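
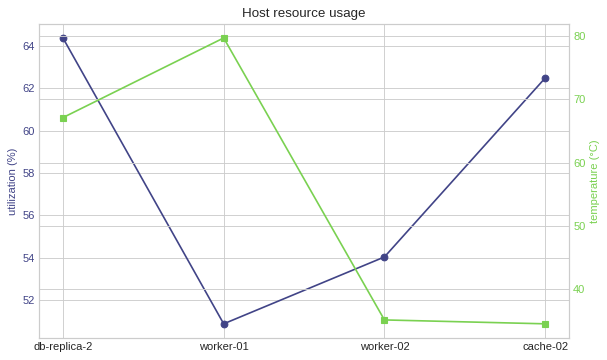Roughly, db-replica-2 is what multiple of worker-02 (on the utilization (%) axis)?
≈ 1.19×

db-replica-2 ≈ 64, worker-02 ≈ 54; 64/54 ≈ 1.19.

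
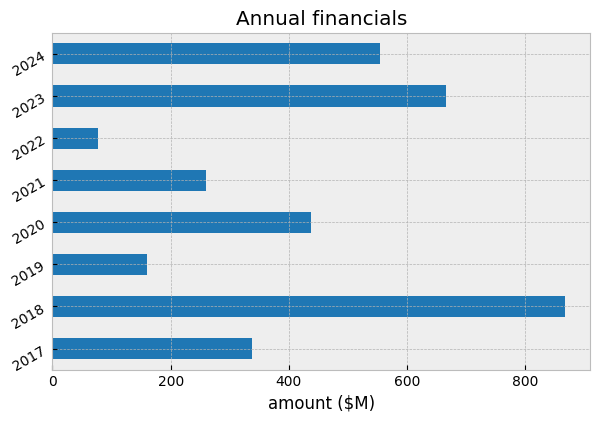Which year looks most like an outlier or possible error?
2018

2018 ≈ 900; the rest sit between ≈ 100 and ≈ 700.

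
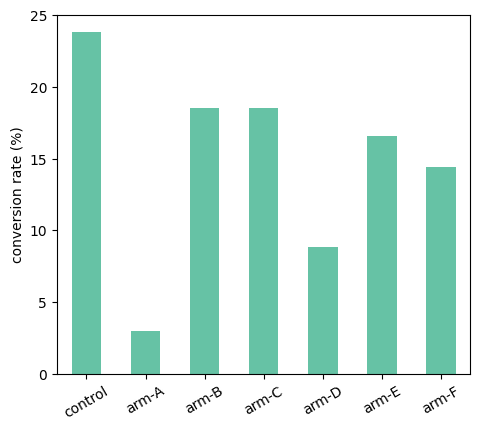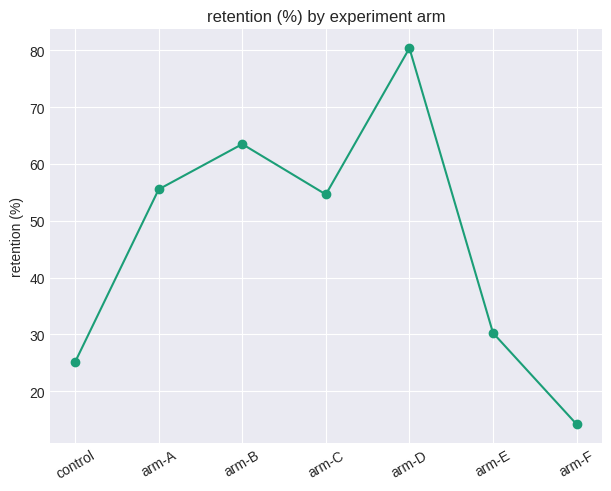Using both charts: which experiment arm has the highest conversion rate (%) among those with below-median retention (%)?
Chart 2 median retention (%) ≈ 50; below-median experiment arms: control, arm-E, arm-F. Among those, control has the highest conversion rate (%) (≈ 25).

control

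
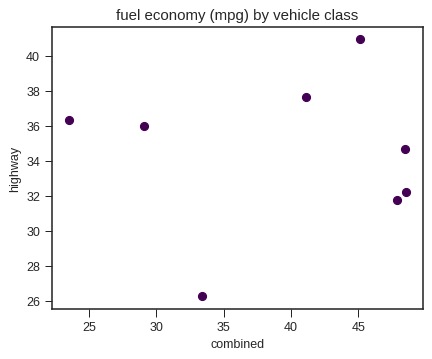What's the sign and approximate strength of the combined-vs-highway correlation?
no clear correlation

Points are roughly uncorrelated; weak (|r| ≈ 0.0).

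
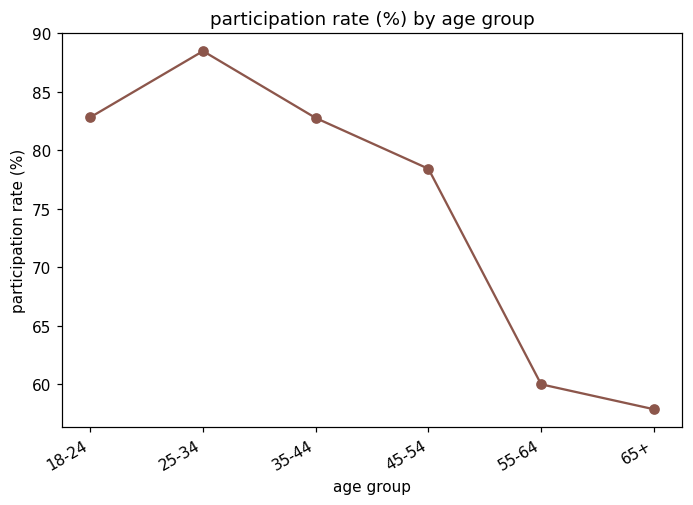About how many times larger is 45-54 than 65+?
45-54 ≈ 80, 65+ ≈ 60; 80/60 ≈ 1.33.

≈ 1.33×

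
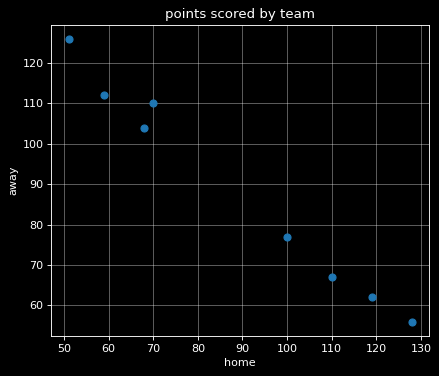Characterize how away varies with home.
Points are negatively correlated; strong (|r| ≈ 1.0).

negative, strong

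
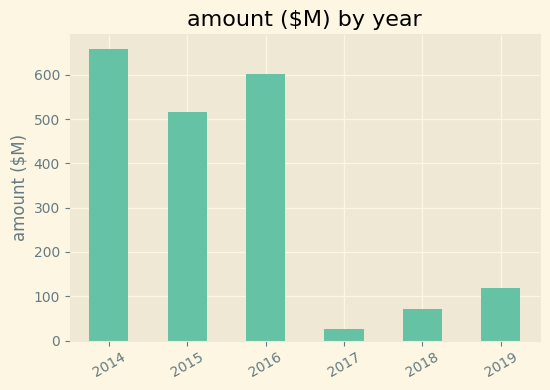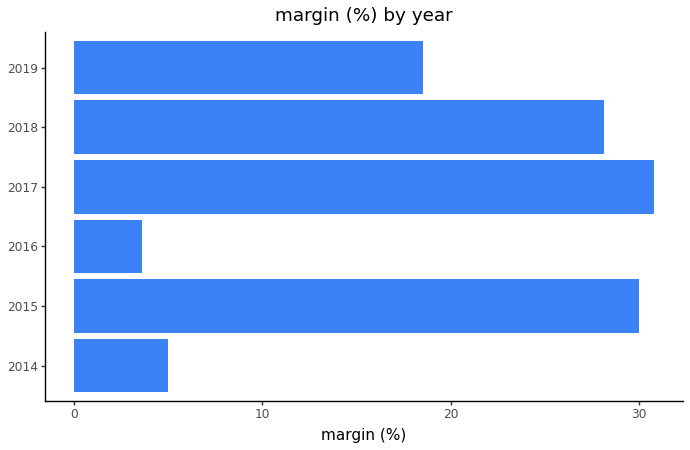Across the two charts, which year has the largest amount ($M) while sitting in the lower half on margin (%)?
2014

Chart 2 median margin (%) ≈ 25; below-median years: 2014, 2016, 2019. Among those, 2014 has the highest amount ($M) (≈ 700).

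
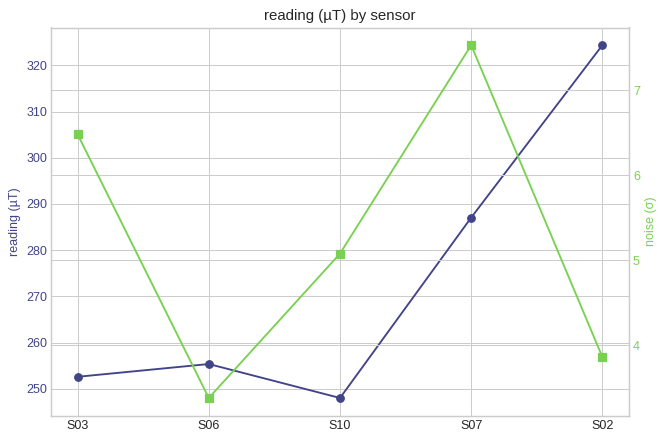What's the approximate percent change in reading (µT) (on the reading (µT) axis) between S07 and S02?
S07 ≈ 290, S02 ≈ 320; (320 − 290) / 290 ≈ +10.3%.

≈ +10.3%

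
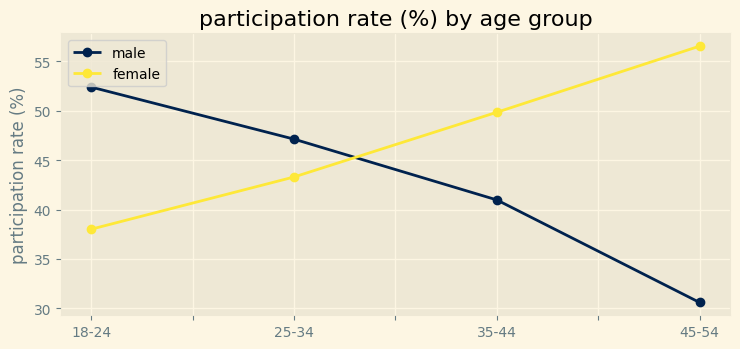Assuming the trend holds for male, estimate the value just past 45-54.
≈ 22.5

Last three: 45, 40, 30 → slope ≈ -7.5/step → next ≈ 22.5.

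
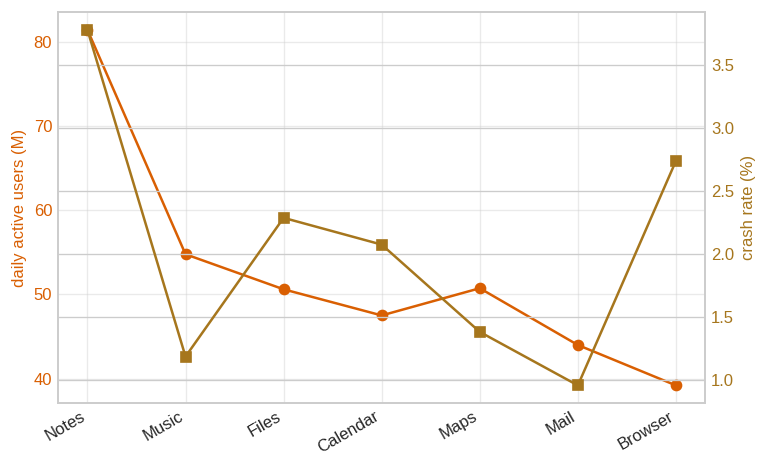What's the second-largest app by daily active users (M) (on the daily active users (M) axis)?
Top 3 (on the daily active users (M) axis): Notes ≈ 80, Music ≈ 55, Maps ≈ 50.

Music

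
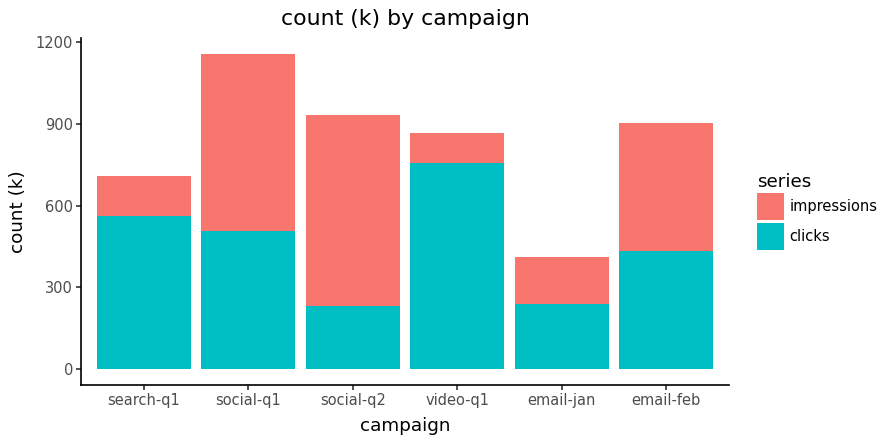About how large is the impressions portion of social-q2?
impressions top ≈ 900, bottom ≈ 200; segment ≈ 700.

≈ 700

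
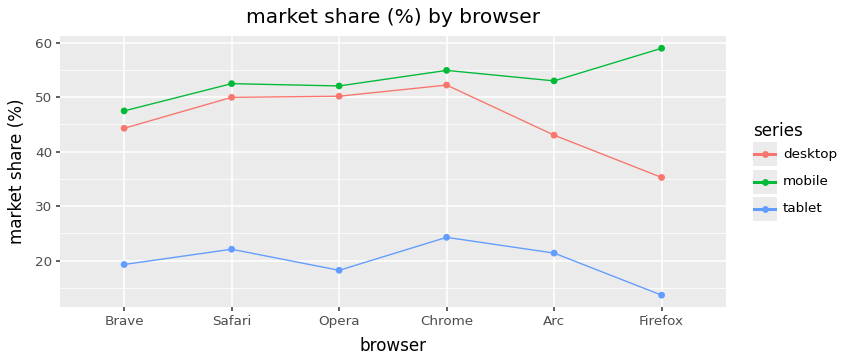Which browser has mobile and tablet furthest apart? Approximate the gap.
Firefox, ≈ 45 %

Firefox: mobile ≈ 60, tablet ≈ 15 → gap ≈ 45. Next-largest (Opera) is only ≈ 30.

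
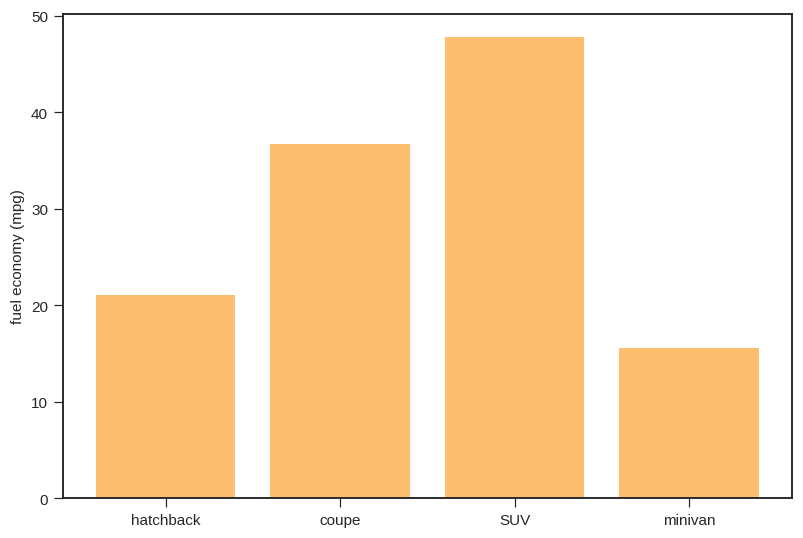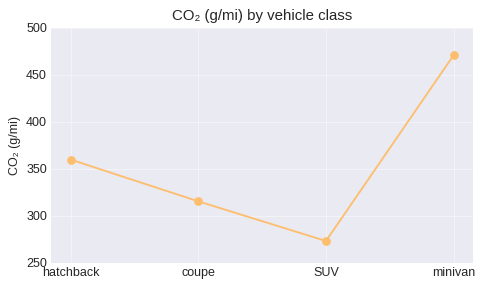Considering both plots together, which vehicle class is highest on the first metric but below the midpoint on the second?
Chart 2 median CO₂ (g/mi) ≈ 350; below-median vehicle classes: coupe, SUV. Among those, SUV has the highest fuel economy (mpg) (≈ 50).

SUV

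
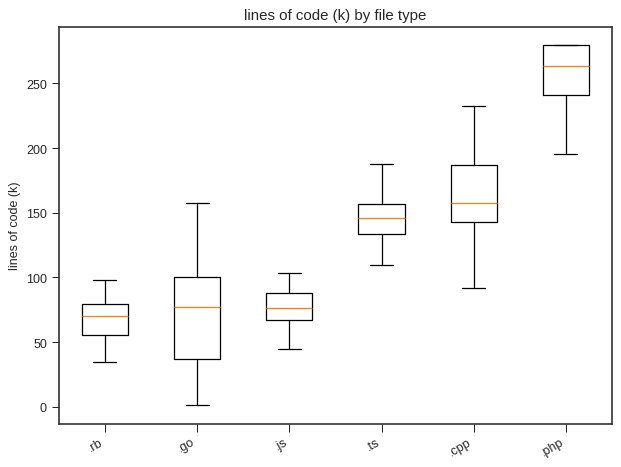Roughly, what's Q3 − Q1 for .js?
Q3 ≈ 80, Q1 ≈ 60; IQR ≈ 20.

≈ 20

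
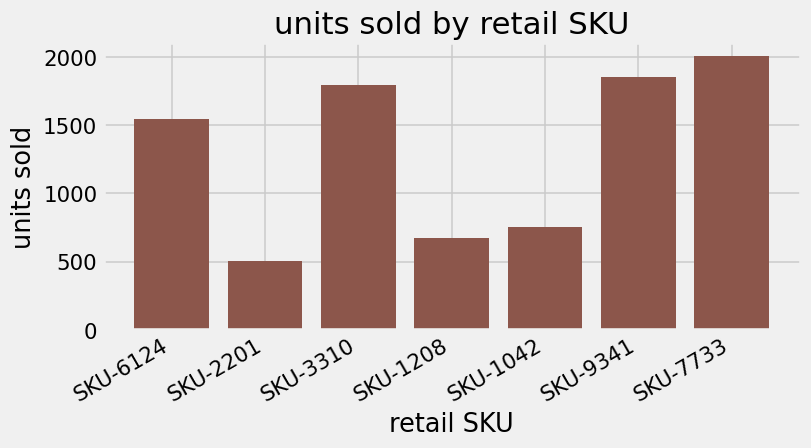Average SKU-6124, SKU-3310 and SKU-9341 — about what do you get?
≈ 1733

(1600 + 1800 + 1800) / 3 ≈ 1733.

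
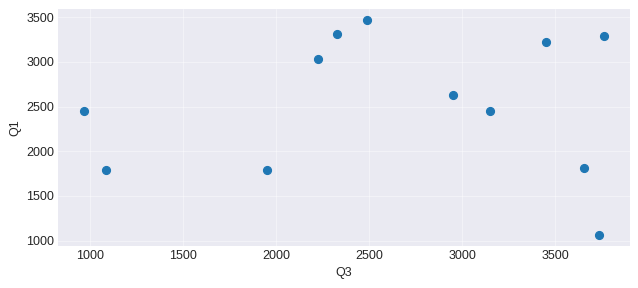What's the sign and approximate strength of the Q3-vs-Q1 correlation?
Points are roughly uncorrelated; weak (|r| ≈ 0.0).

no clear correlation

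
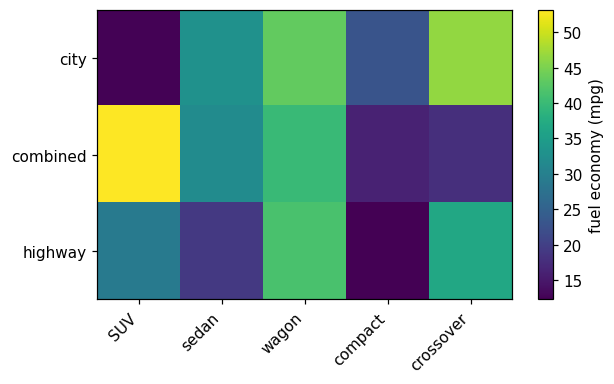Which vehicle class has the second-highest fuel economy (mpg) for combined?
wagon

Top 3 for combined: SUV ≈ 55, wagon ≈ 40, sedan ≈ 30.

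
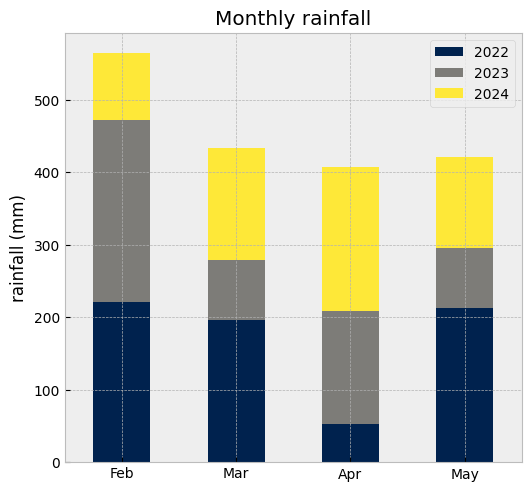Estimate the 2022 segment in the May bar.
2022 top ≈ 200, bottom ≈ 0; segment ≈ 200.

≈ 200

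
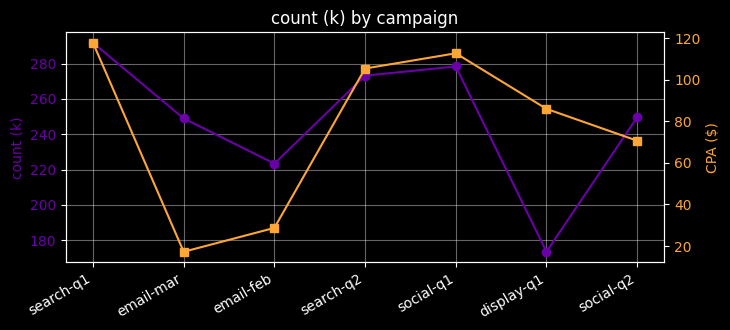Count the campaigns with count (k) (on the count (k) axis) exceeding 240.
5

Above 240: search-q1, email-mar, search-q2, social-q1, social-q2.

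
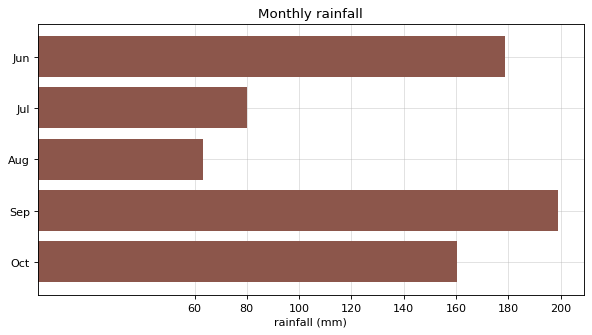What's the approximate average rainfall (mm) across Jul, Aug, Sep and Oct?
(80 + 60 + 200 + 160) / 4 ≈ 125.

≈ 125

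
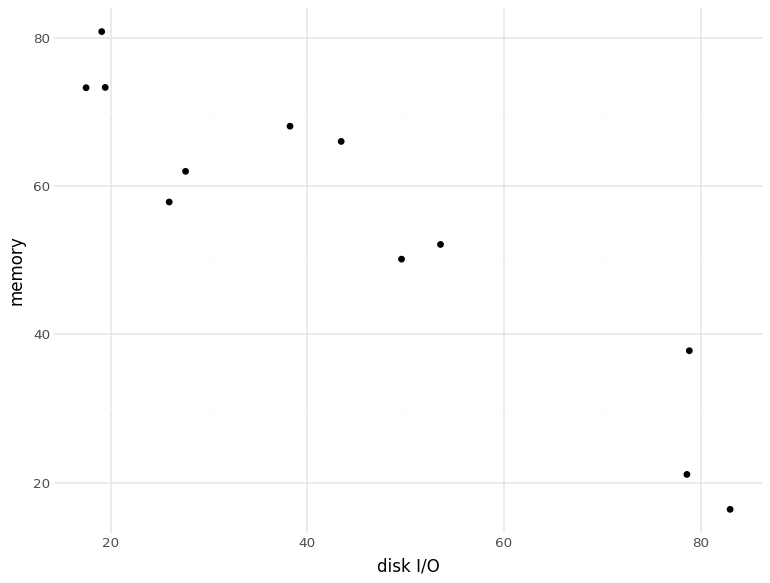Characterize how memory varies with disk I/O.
negative, strong

Points are negatively correlated; strong (|r| ≈ 0.9).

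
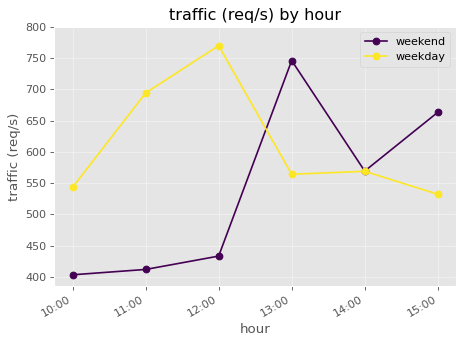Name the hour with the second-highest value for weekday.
11:00

Top 3 for weekday: 12:00 ≈ 750, 11:00 ≈ 700, 14:00 ≈ 550.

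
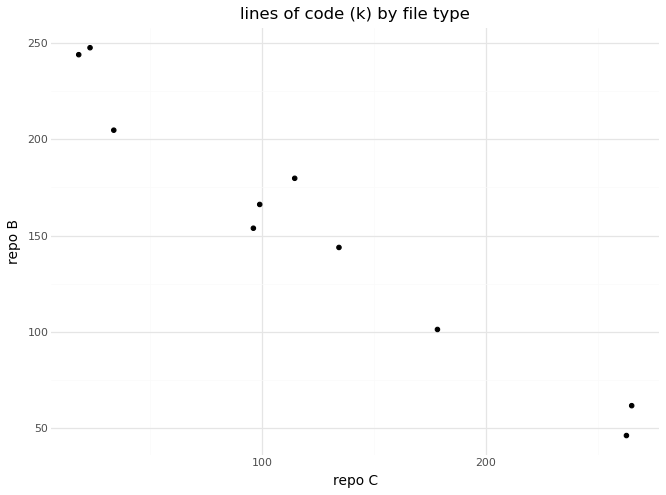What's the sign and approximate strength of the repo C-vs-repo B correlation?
negative, strong

Points are negatively correlated; strong (|r| ≈ 1.0).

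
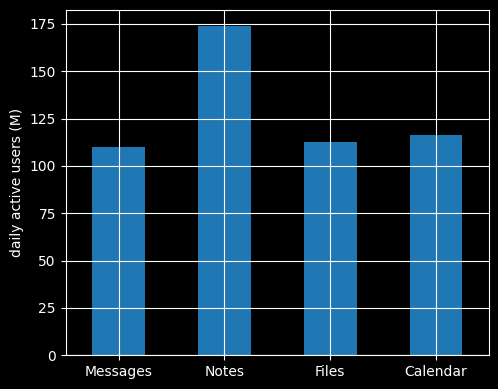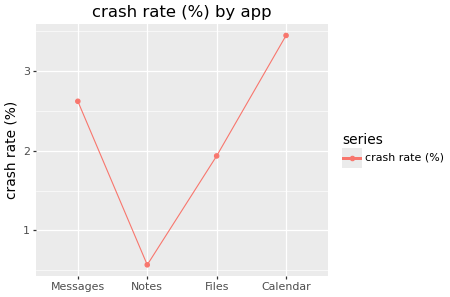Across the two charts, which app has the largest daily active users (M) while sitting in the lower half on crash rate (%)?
Chart 2 median crash rate (%) ≈ 2.5; below-median apps: Notes, Files. Among those, Notes has the highest daily active users (M) (≈ 180).

Notes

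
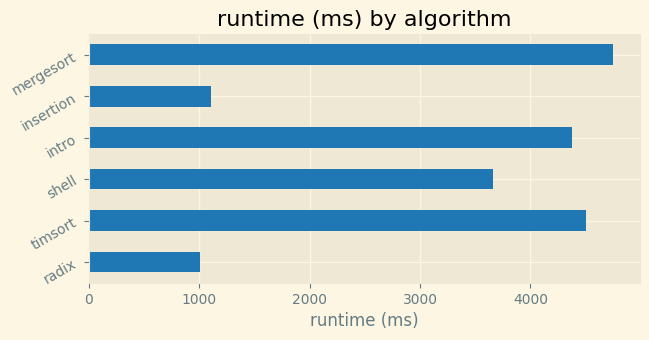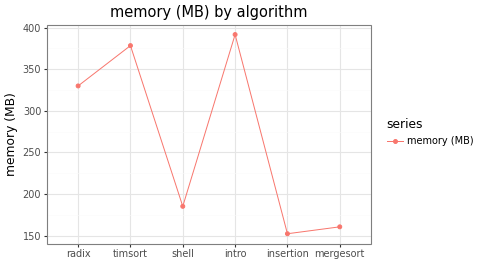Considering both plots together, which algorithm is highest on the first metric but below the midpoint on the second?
mergesort

Chart 2 median memory (MB) ≈ 250; below-median algorithms: shell, insertion, mergesort. Among those, mergesort has the highest runtime (ms) (≈ 5000).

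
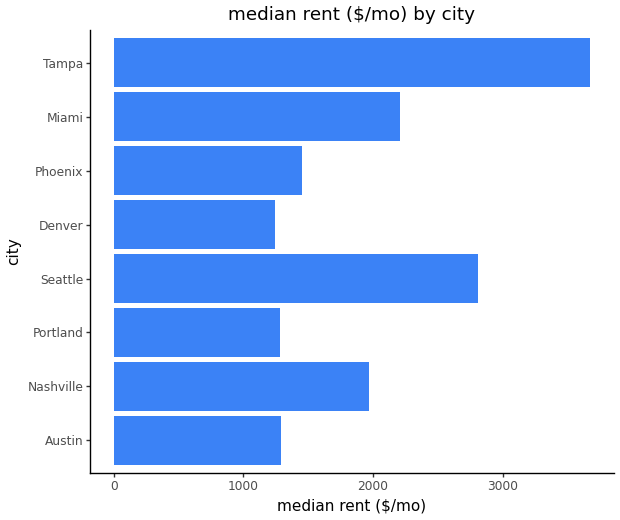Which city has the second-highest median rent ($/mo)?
Seattle

Top 3: Tampa ≈ 3500, Seattle ≈ 3000, Miami ≈ 2000.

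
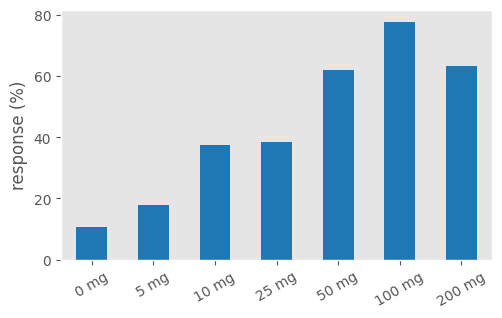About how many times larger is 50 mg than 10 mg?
≈ 1.5×

50 mg ≈ 60, 10 mg ≈ 40; 60/40 ≈ 1.5.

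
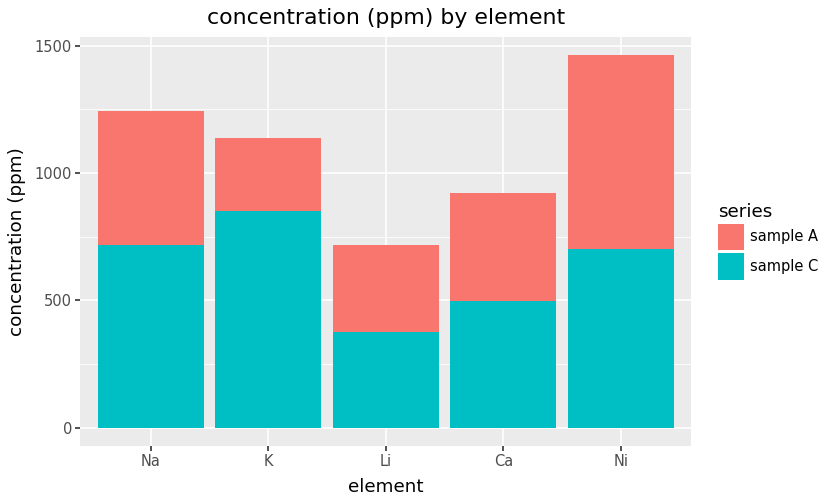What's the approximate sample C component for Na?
≈ 800

sample C top ≈ 800, bottom ≈ 0; segment ≈ 800.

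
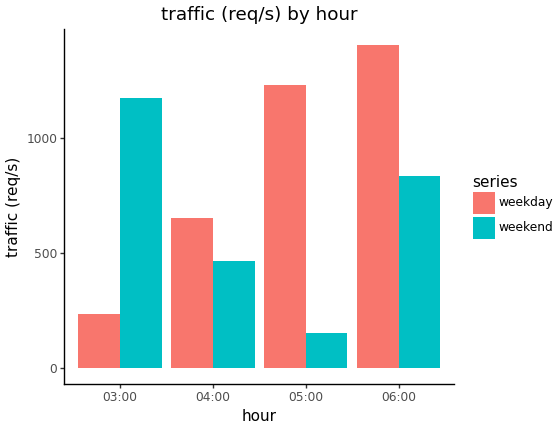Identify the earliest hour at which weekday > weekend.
04:00

03:00: weekday ≈ 200 vs weekend ≈ 1200 (not yet); 04:00: weekday ≈ 600 vs weekend ≈ 400 (first crossover).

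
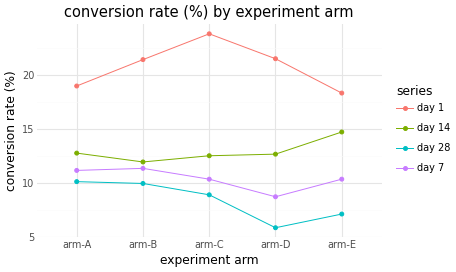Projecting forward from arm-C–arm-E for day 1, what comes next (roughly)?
Last three: 24, 22, 18 → slope ≈ -3/step → next ≈ 15.

≈ 15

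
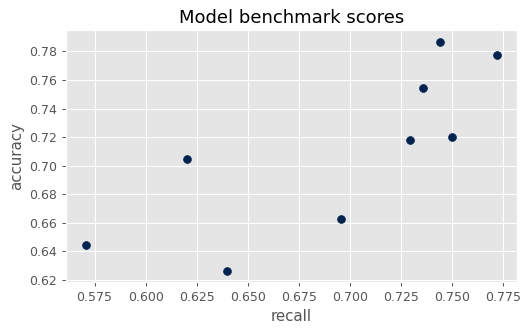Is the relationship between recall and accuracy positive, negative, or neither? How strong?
positive, strong

Points are positively correlated; strong (|r| ≈ 0.8).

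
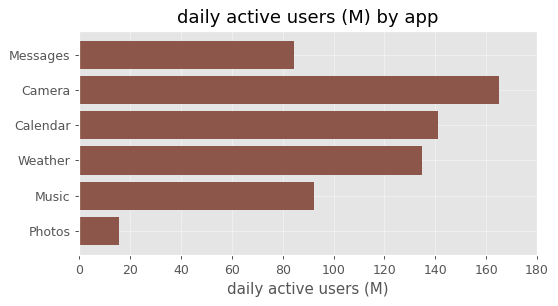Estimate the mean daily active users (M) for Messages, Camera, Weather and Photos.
≈ 100

(80 + 160 + 140 + 20) / 4 ≈ 100.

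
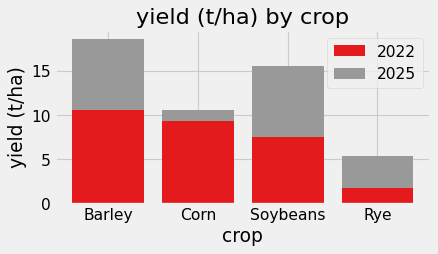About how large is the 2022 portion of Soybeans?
2022 top ≈ 8, bottom ≈ 0; segment ≈ 8.

≈ 8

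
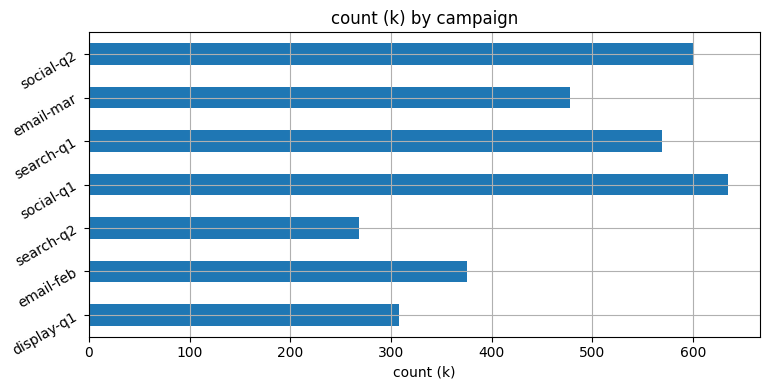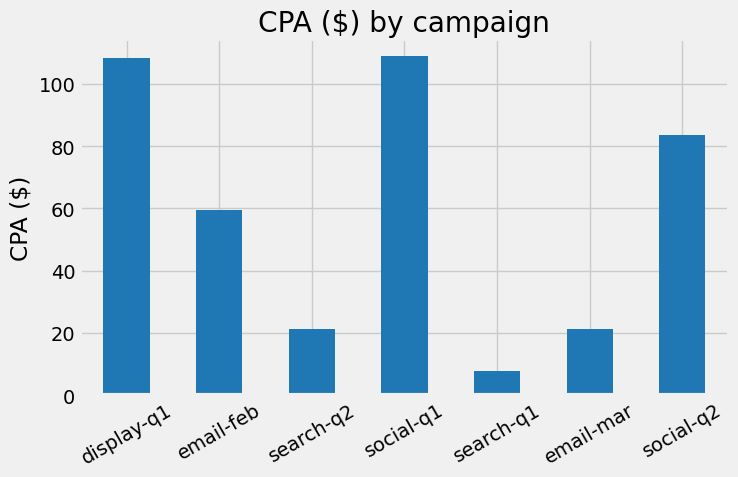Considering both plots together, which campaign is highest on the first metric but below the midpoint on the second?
search-q1

Chart 2 median CPA ($) ≈ 60; below-median campaigns: search-q2, search-q1, email-mar. Among those, search-q1 has the highest count (k) (≈ 600).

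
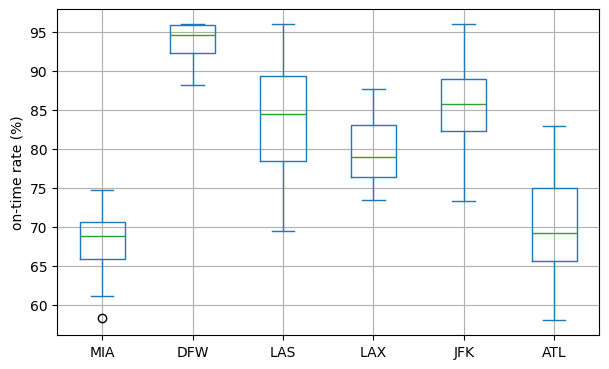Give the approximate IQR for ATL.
≈ 10

Q3 ≈ 75, Q1 ≈ 65; IQR ≈ 10.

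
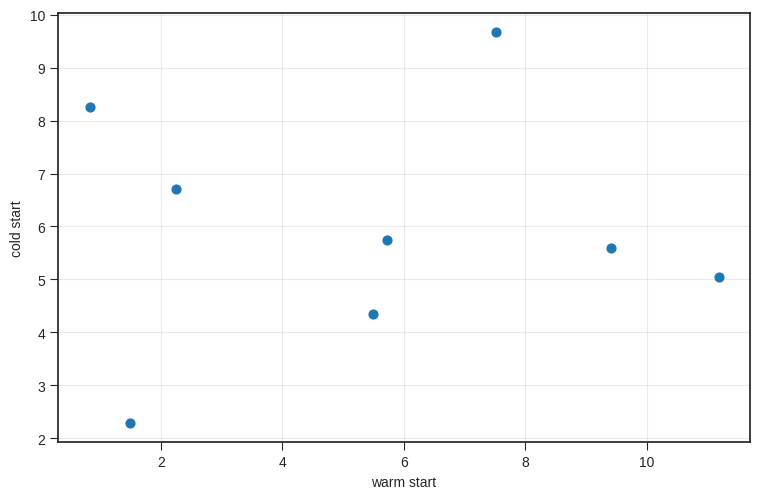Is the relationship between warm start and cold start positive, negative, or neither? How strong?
Points are roughly uncorrelated; weak (|r| ≈ 0.0).

no clear correlation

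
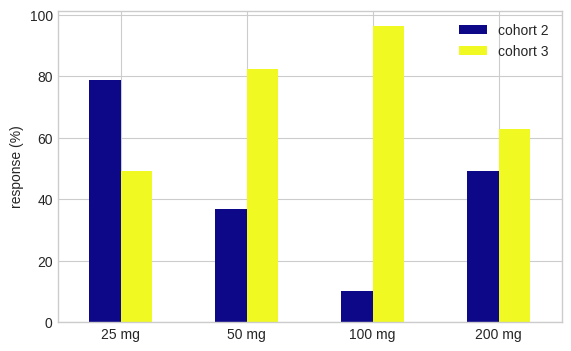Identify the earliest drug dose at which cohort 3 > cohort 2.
25 mg: cohort 3 ≈ 50 vs cohort 2 ≈ 80 (not yet); 50 mg: cohort 3 ≈ 80 vs cohort 2 ≈ 40 (first crossover).

50 mg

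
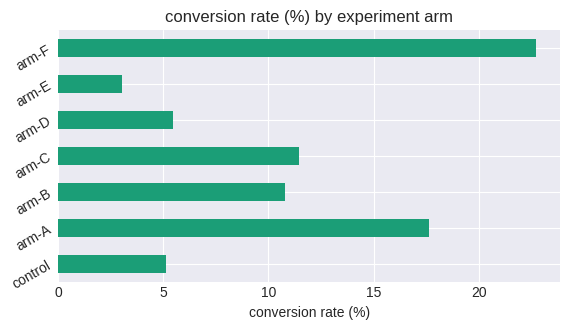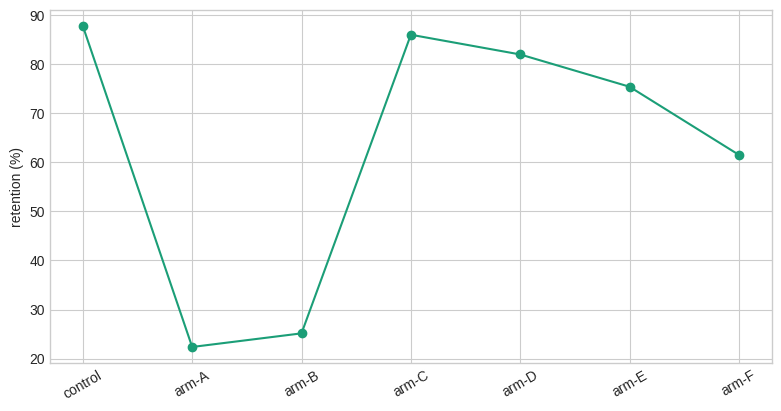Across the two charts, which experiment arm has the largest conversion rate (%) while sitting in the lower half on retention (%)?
Chart 2 median retention (%) ≈ 80; below-median experiment arms: arm-A, arm-B, arm-F. Among those, arm-F has the highest conversion rate (%) (≈ 25).

arm-F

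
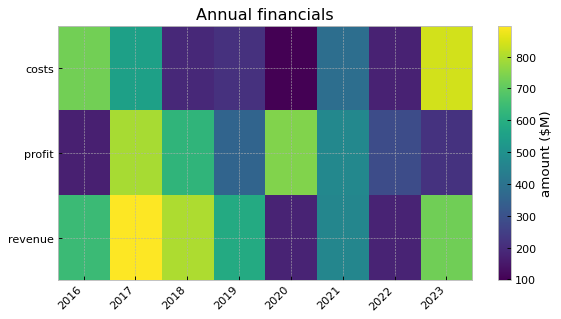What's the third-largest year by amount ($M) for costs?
2017

Top 4 for costs: 2023 ≈ 800, 2016 ≈ 700, 2017 ≈ 600, 2021 ≈ 400.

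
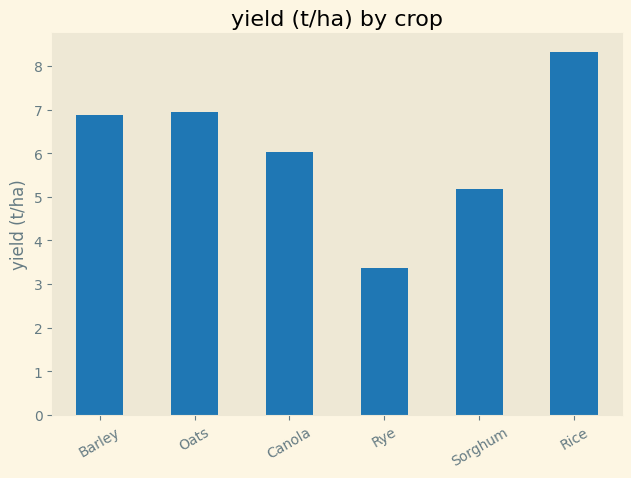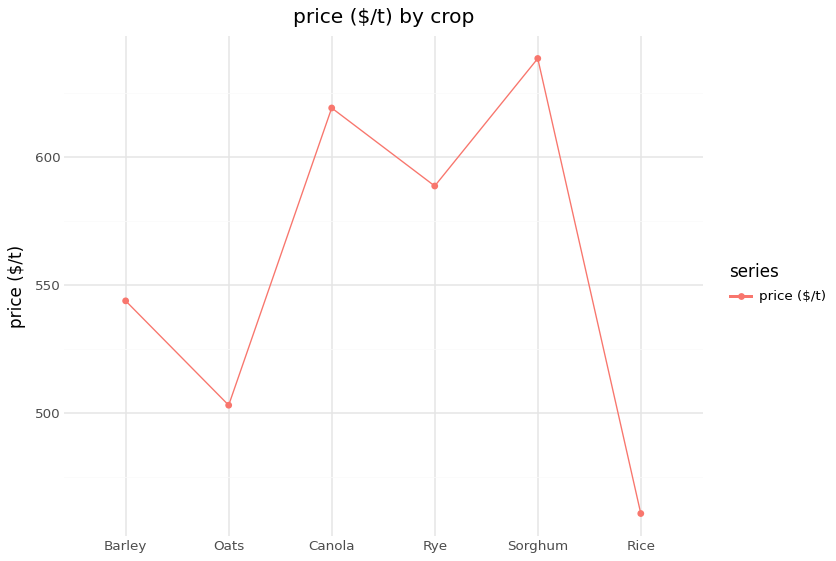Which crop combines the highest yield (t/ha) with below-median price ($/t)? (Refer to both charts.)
Chart 2 median price ($/t) ≈ 600; below-median crops: Barley, Oats, Rice. Among those, Rice has the highest yield (t/ha) (≈ 8).

Rice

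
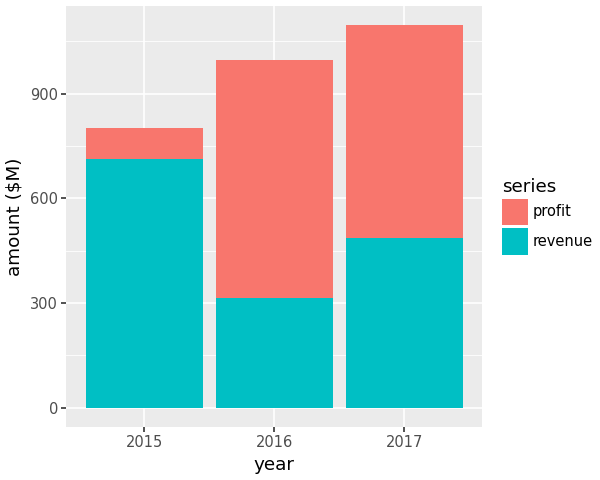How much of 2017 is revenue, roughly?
≈ 500

revenue top ≈ 500, bottom ≈ 0; segment ≈ 500.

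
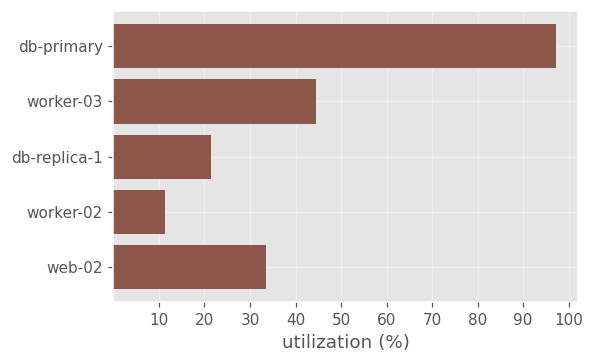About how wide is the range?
Max db-primary ≈ 100, min worker-02 ≈ 10; range ≈ 90.

≈ 90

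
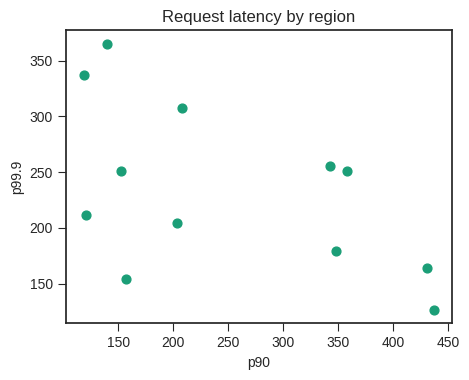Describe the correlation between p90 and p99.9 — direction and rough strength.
negative, moderate

Points are negatively correlated; moderate (|r| ≈ 0.5).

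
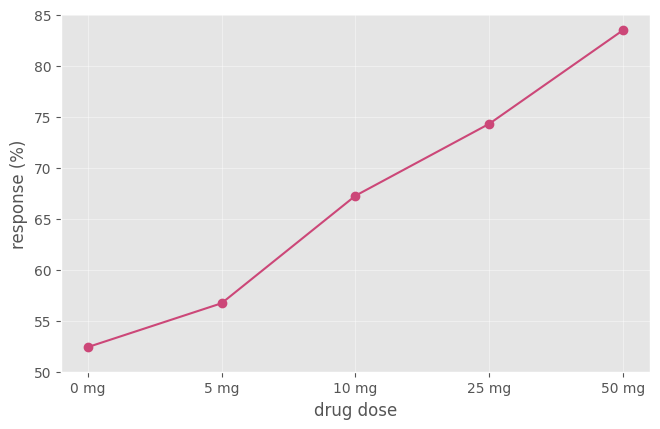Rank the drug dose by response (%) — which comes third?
Top 4: 50 mg ≈ 85, 25 mg ≈ 75, 10 mg ≈ 65, 5 mg ≈ 55.

10 mg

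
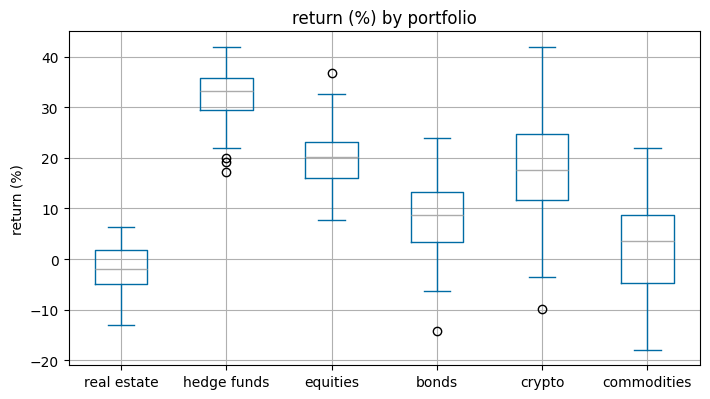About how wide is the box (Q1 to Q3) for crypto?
≈ 15

Q3 ≈ 25, Q1 ≈ 10; IQR ≈ 15.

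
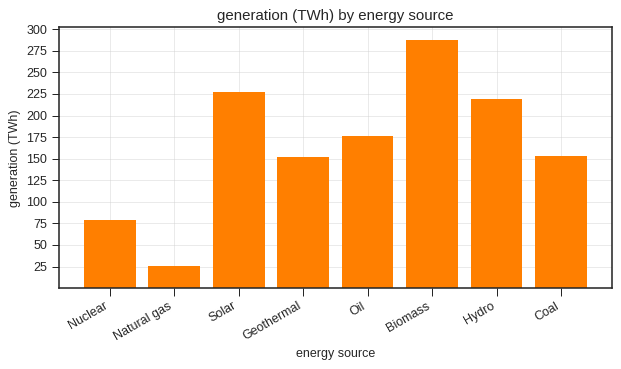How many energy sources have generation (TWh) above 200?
Above 200: Solar, Biomass, Hydro.

3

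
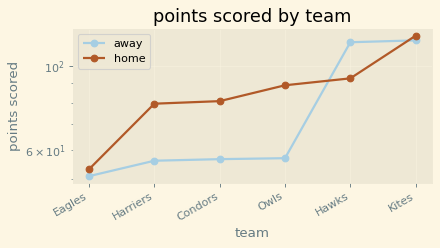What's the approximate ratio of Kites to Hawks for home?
Kites ≈ 120, Hawks ≈ 90; 120/90 ≈ 1.33.

≈ 1.33×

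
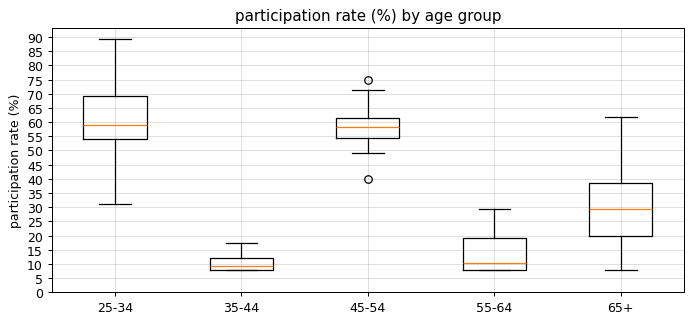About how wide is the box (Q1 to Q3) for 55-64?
≈ 10

Q3 ≈ 20, Q1 ≈ 10; IQR ≈ 10.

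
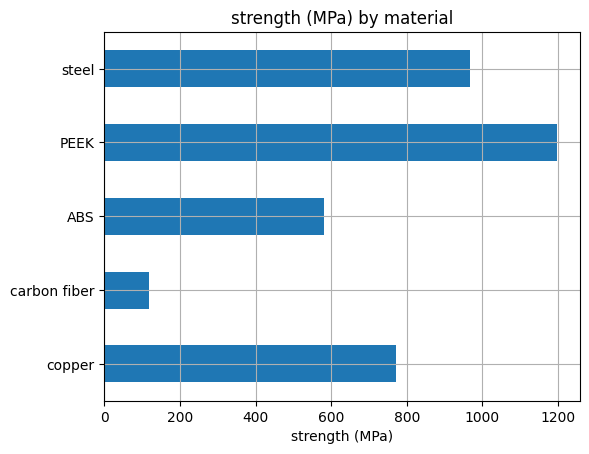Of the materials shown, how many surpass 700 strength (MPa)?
Above 700: copper, PEEK, steel.

3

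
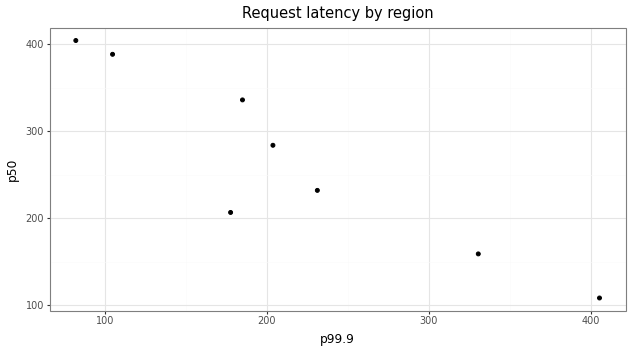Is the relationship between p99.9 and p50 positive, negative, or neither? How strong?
negative, strong

Points are negatively correlated; strong (|r| ≈ 0.9).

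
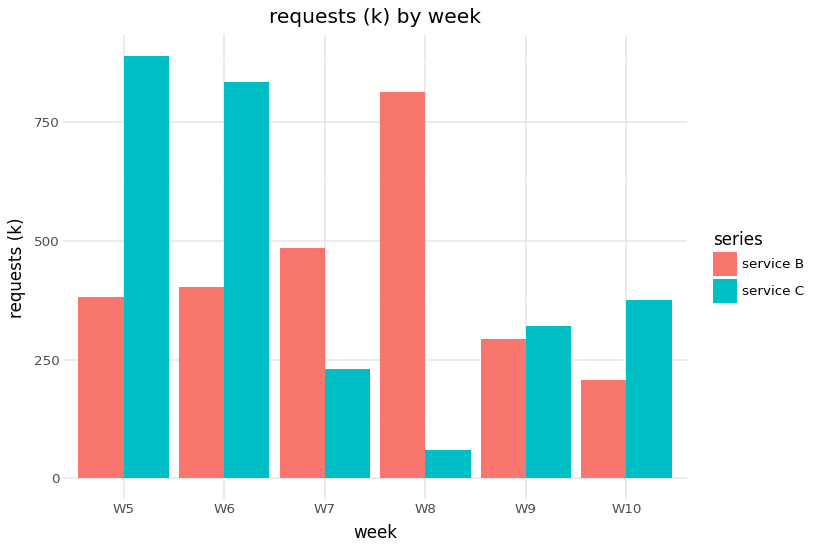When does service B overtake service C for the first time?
W6: service B ≈ 400 vs service C ≈ 800 (not yet); W7: service B ≈ 500 vs service C ≈ 200 (first crossover).

W7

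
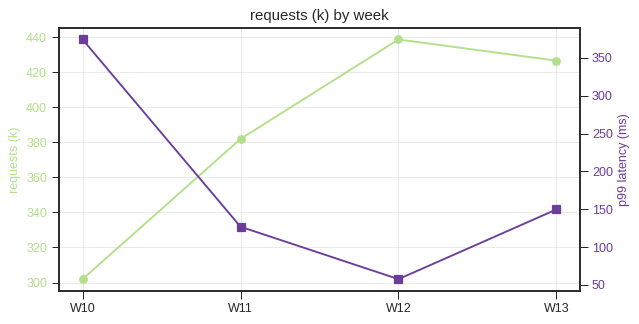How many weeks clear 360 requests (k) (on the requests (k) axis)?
Above 360: W11, W12, W13.

3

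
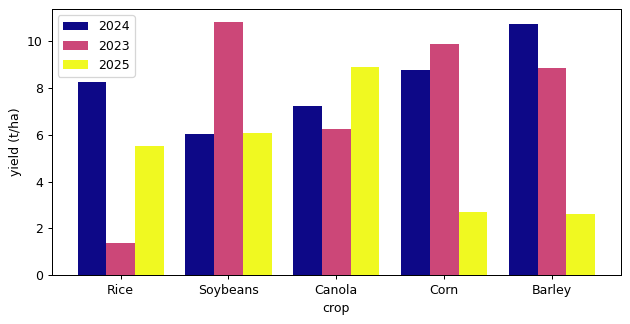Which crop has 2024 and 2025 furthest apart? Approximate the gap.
Barley, ≈ 8 t/ha

Barley: 2024 ≈ 11, 2025 ≈ 3 → gap ≈ 8. Next-largest (Corn) is only ≈ 6.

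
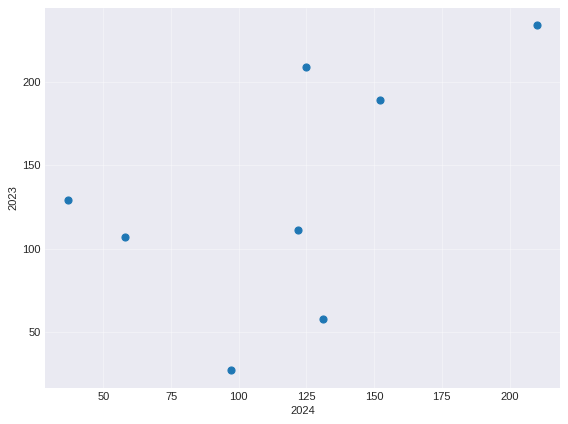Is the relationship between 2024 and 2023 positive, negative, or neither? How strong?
positive, moderate

Points are positively correlated; moderate (|r| ≈ 0.5).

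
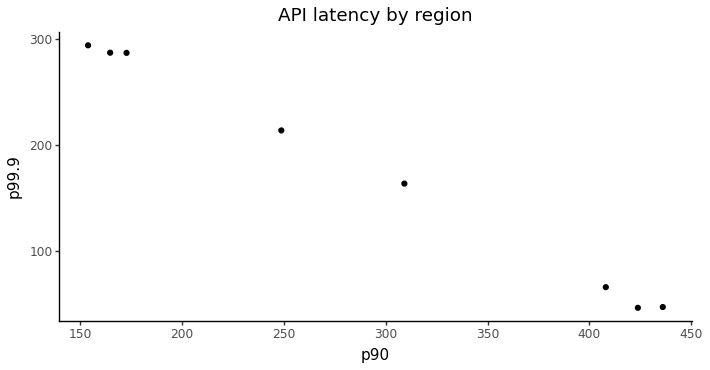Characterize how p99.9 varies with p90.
negative, strong

Points are negatively correlated; strong (|r| ≈ 1.0).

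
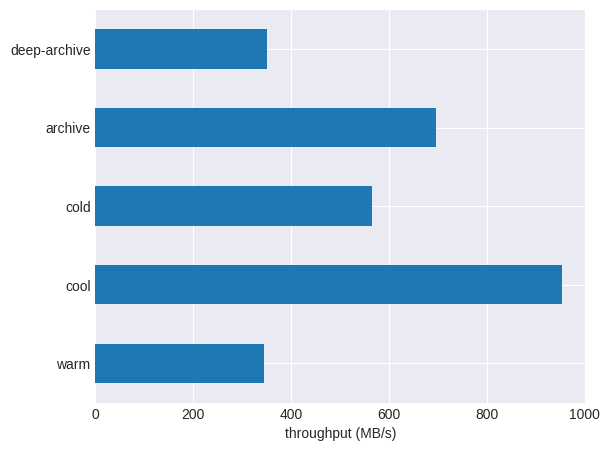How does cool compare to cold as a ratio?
≈ 1.67×

cool ≈ 1000, cold ≈ 600; 1000/600 ≈ 1.67.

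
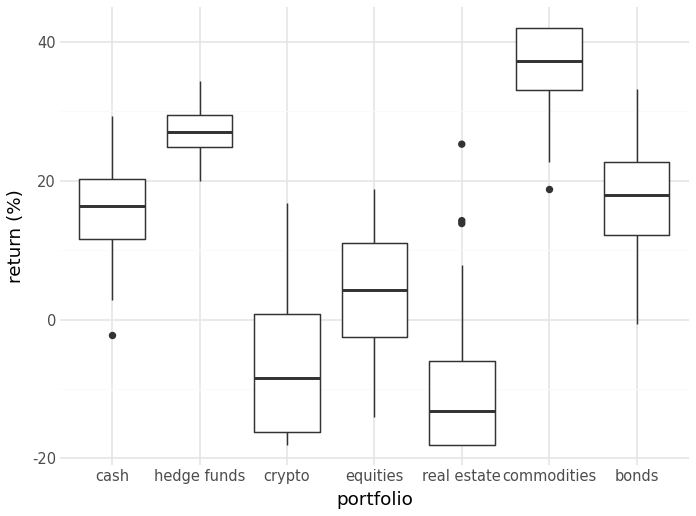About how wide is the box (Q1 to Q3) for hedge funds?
Q3 ≈ 30, Q1 ≈ 25; IQR ≈ 5.

≈ 5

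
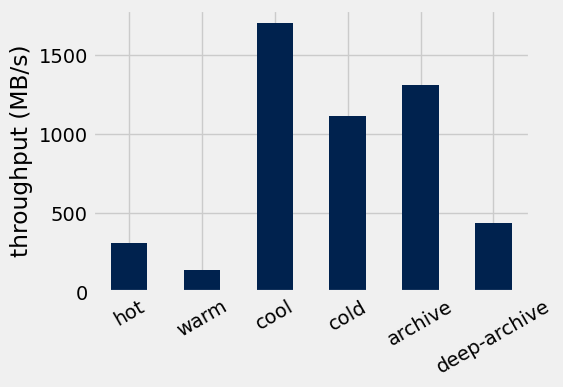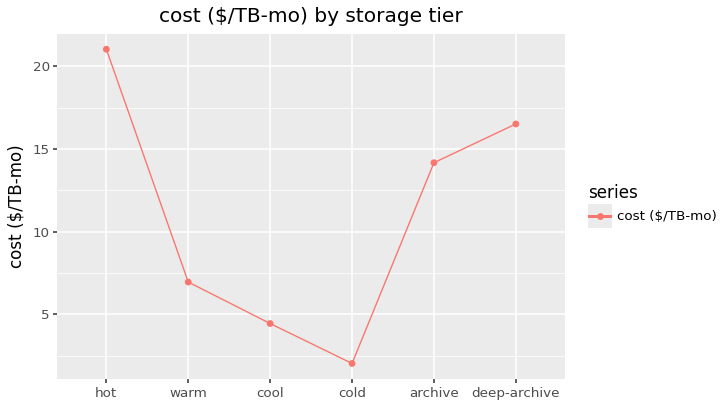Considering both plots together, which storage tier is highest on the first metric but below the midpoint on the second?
cool

Chart 2 median cost ($/TB-mo) ≈ 10; below-median storage tiers: warm, cool, cold. Among those, cool has the highest throughput (MB/s) (≈ 1600).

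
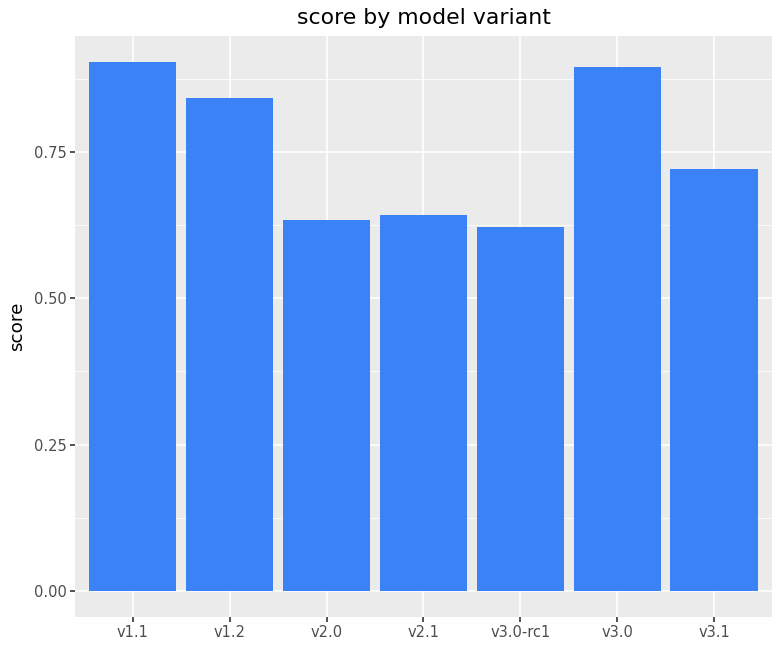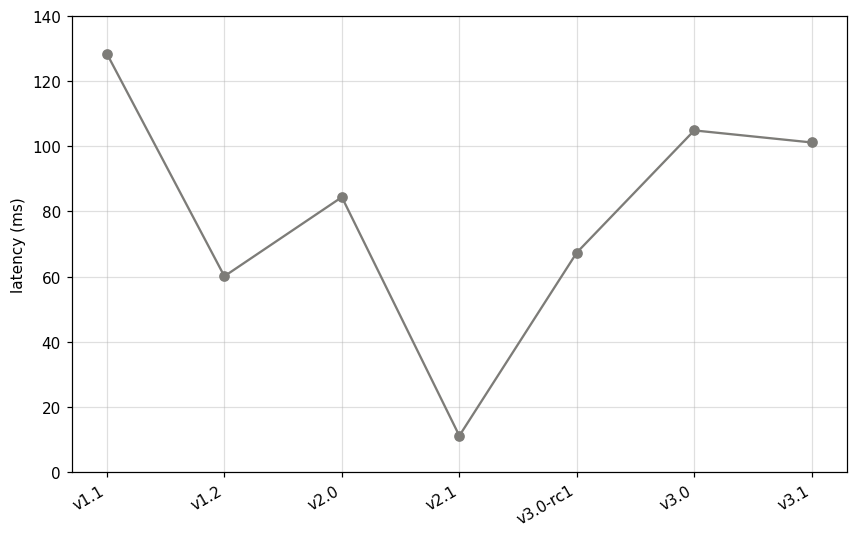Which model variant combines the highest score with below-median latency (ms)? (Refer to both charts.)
v1.2

Chart 2 median latency (ms) ≈ 80; below-median model variants: v1.2, v2.1, v3.0-rc1. Among those, v1.2 has the highest score (≈ 0.8).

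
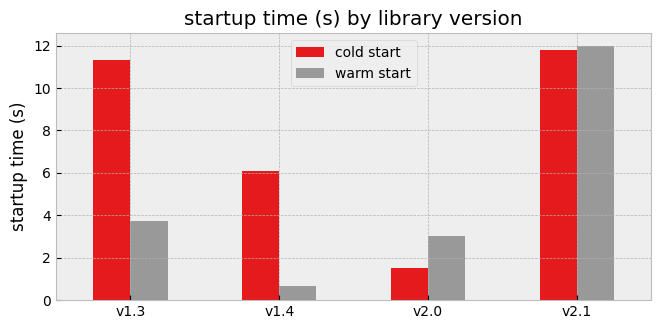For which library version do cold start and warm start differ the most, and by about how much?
v1.3, ≈ 7 s

v1.3: cold start ≈ 11, warm start ≈ 4 → gap ≈ 7. Next-largest (v1.4) is only ≈ 5.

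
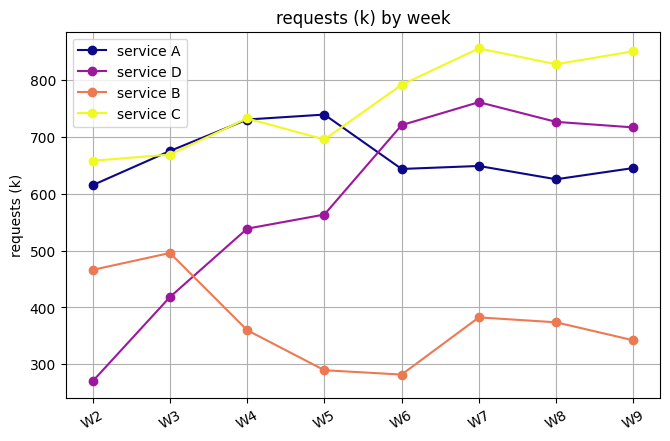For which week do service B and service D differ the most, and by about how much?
W6, ≈ 400 k

W6: service B ≈ 300, service D ≈ 700 → gap ≈ 400. Next-largest (W7) is only ≈ 350.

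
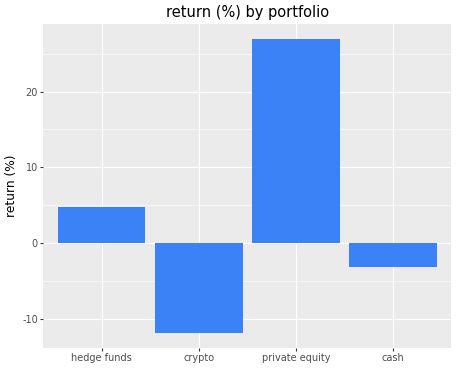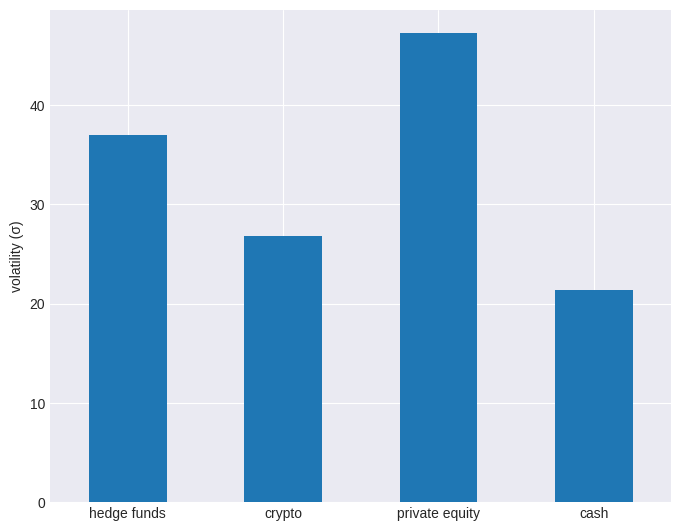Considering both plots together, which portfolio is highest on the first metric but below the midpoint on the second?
Chart 2 median volatility (σ) ≈ 30; below-median portfolios: crypto, cash. Among those, cash has the highest return (%) (≈ -5).

cash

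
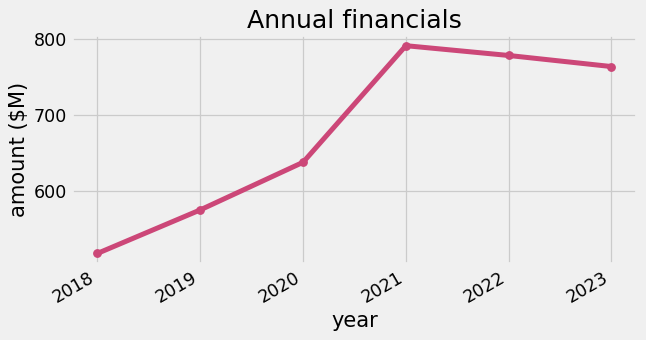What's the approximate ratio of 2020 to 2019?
2020 ≈ 650, 2019 ≈ 575; 650/575 ≈ 1.13.

≈ 1.13×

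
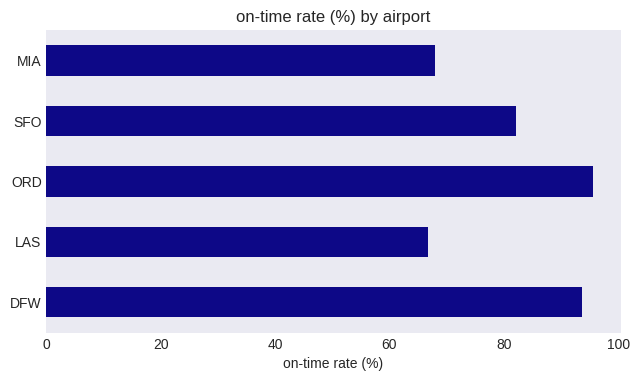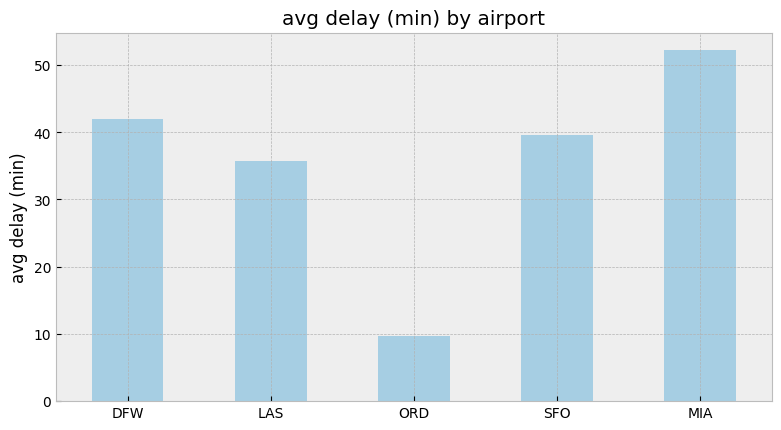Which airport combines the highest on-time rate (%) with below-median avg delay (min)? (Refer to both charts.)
ORD

Chart 2 median avg delay (min) ≈ 40; below-median airports: LAS, ORD. Among those, ORD has the highest on-time rate (%) (≈ 100).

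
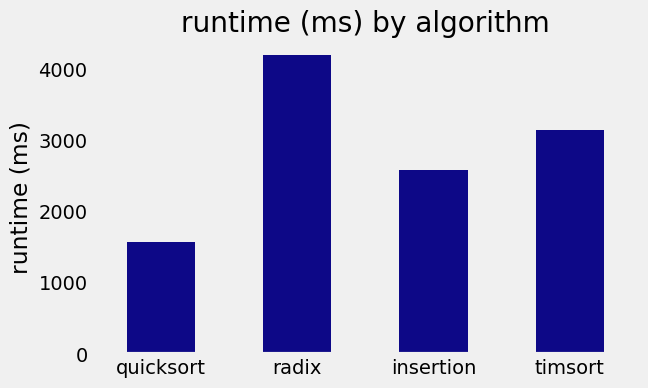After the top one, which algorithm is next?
timsort

Top 3: radix ≈ 4000, timsort ≈ 3000, insertion ≈ 2500.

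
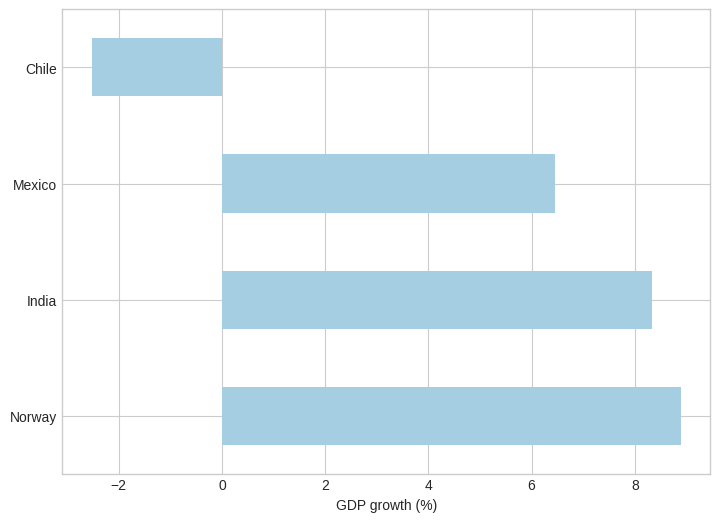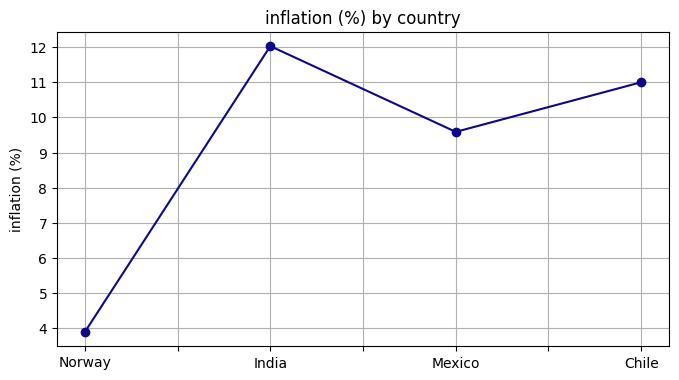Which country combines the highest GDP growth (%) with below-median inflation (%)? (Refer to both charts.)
Chart 2 median inflation (%) ≈ 10; below-median countries: Norway, Mexico. Among those, Norway has the highest GDP growth (%) (≈ 9).

Norway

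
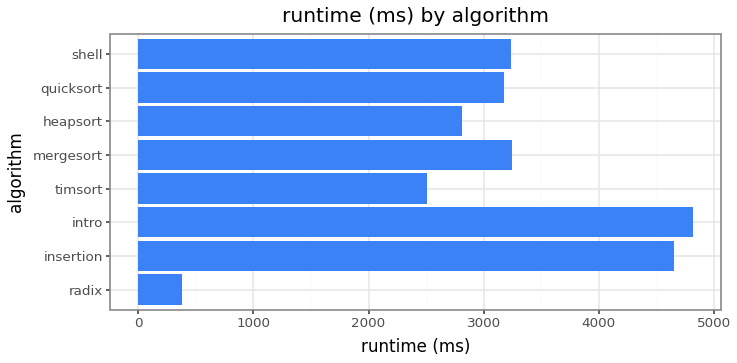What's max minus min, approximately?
Max intro ≈ 5000, min radix ≈ 500; range ≈ 4500.

≈ 4500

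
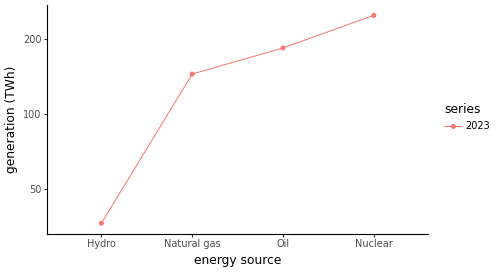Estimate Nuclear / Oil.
≈ 1.44×

Nuclear ≈ 260, Oil ≈ 180; 260/180 ≈ 1.44.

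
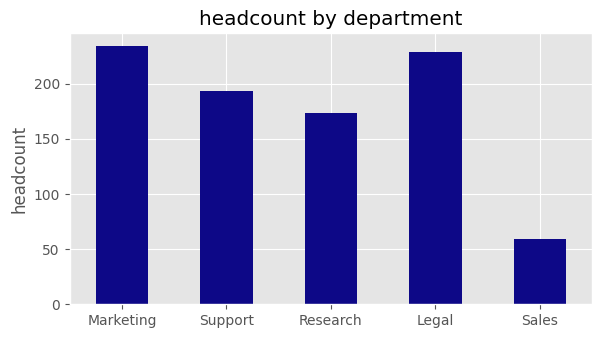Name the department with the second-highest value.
Legal

Top 3: Marketing ≈ 240, Legal ≈ 220, Support ≈ 200.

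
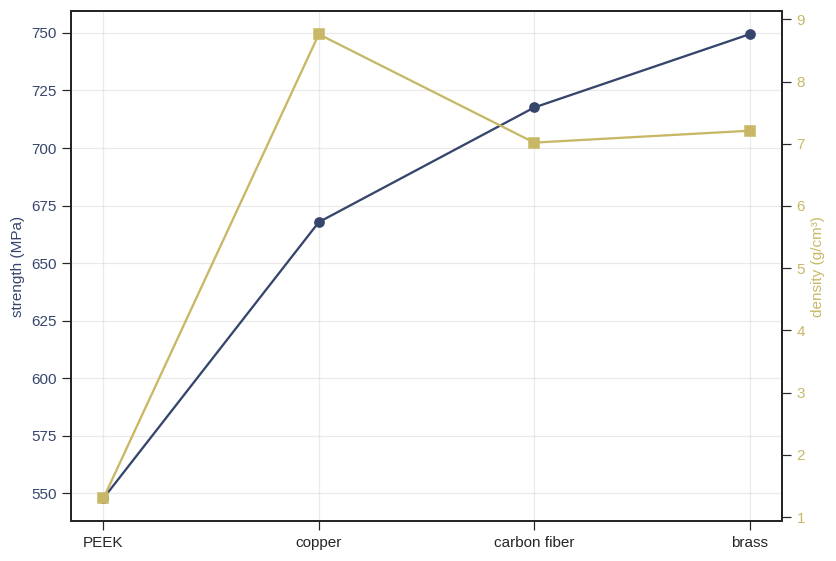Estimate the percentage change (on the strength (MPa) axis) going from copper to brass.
≈ +12.1%

copper ≈ 660, brass ≈ 740; (740 − 660) / 660 ≈ +12.1%.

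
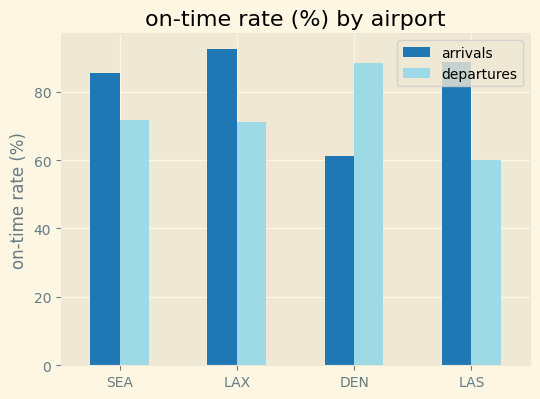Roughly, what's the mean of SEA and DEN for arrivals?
≈ 75

(90 + 60) / 2 ≈ 75.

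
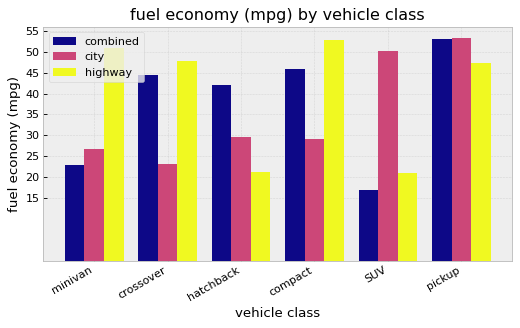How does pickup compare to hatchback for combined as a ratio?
pickup ≈ 55, hatchback ≈ 40; 55/40 ≈ 1.38.

≈ 1.38×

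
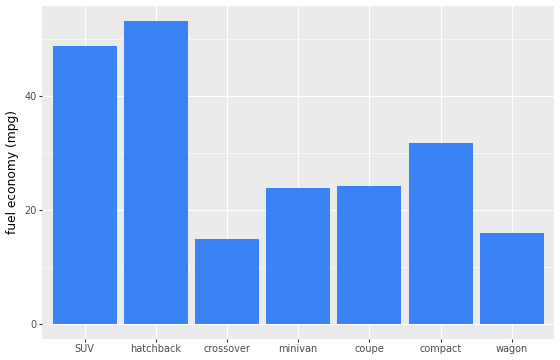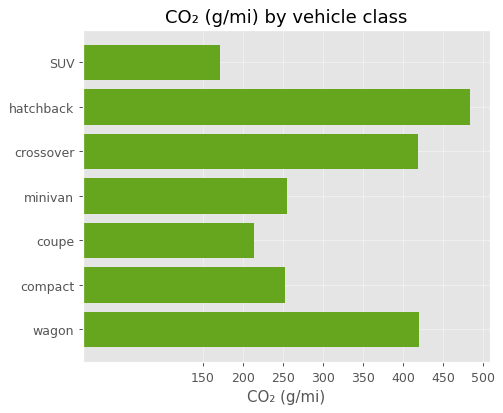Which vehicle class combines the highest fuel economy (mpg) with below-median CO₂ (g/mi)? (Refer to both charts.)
SUV

Chart 2 median CO₂ (g/mi) ≈ 250; below-median vehicle classes: SUV, coupe, compact. Among those, SUV has the highest fuel economy (mpg) (≈ 50).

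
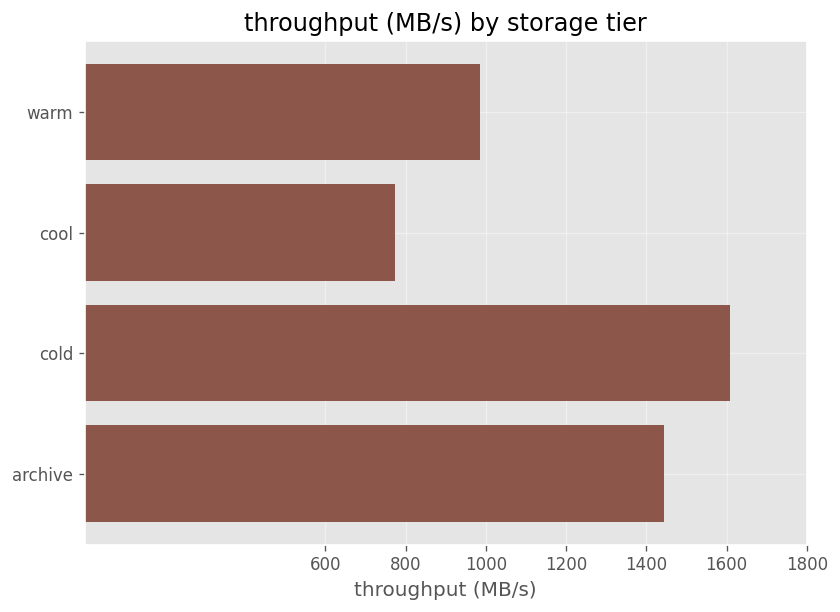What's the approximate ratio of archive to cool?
archive ≈ 1400, cool ≈ 800; 1400/800 ≈ 1.75.

≈ 1.75×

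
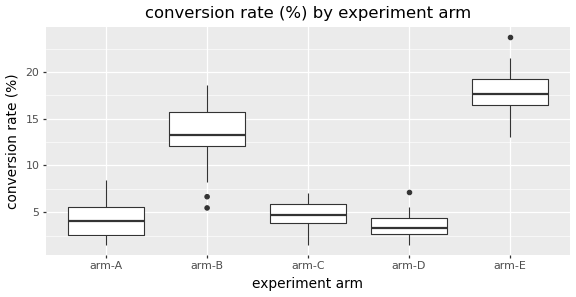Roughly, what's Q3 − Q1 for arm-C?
Q3 ≈ 6, Q1 ≈ 4; IQR ≈ 2.

≈ 2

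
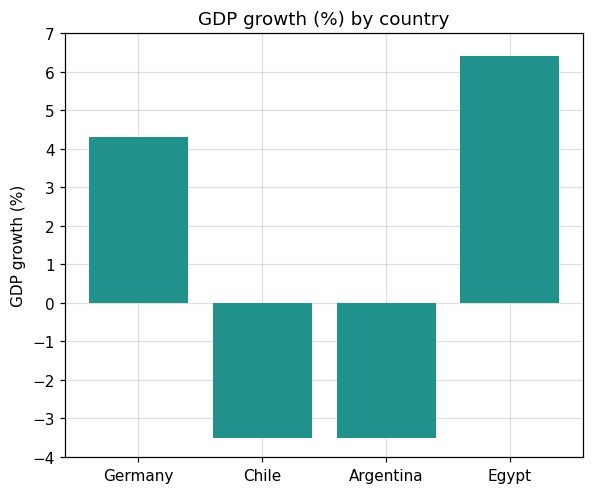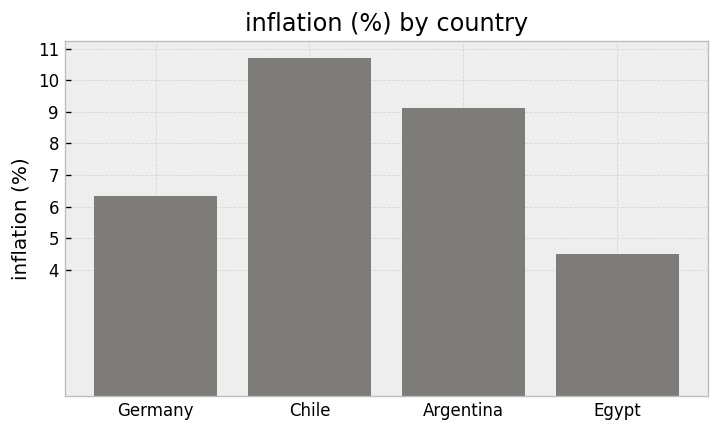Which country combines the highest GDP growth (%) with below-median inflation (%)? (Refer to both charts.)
Egypt

Chart 2 median inflation (%) ≈ 8; below-median countries: Germany, Egypt. Among those, Egypt has the highest GDP growth (%) (≈ 6).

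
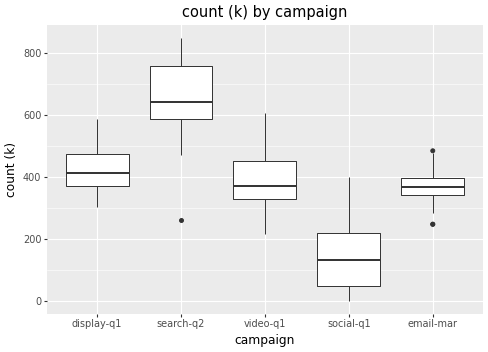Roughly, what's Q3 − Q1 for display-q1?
≈ 100

Q3 ≈ 450, Q1 ≈ 350; IQR ≈ 100.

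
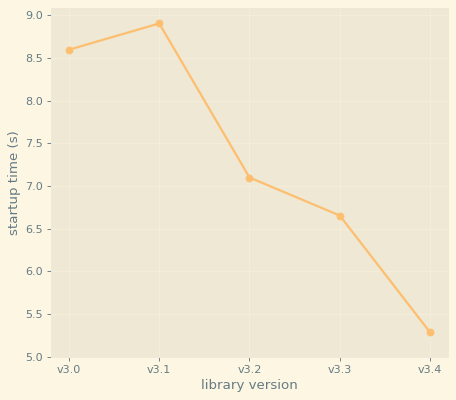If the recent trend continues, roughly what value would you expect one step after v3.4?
≈ 4.75

Last three: 7.0, 6.5, 5.5 → slope ≈ -0.75/step → next ≈ 4.75.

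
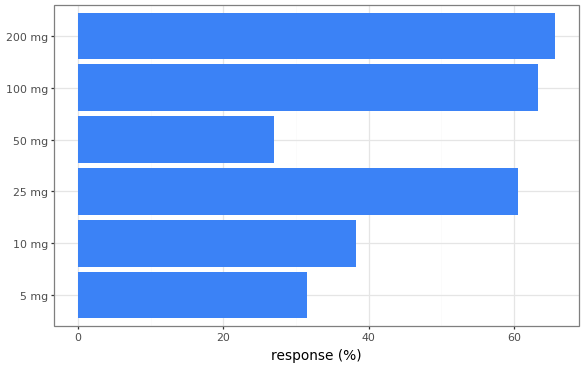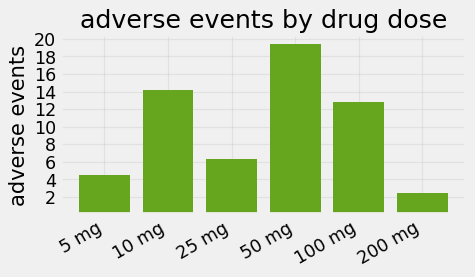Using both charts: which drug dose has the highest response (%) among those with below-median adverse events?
Chart 2 median adverse events ≈ 10; below-median drug doses: 5 mg, 25 mg, 200 mg. Among those, 200 mg has the highest response (%) (≈ 70).

200 mg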